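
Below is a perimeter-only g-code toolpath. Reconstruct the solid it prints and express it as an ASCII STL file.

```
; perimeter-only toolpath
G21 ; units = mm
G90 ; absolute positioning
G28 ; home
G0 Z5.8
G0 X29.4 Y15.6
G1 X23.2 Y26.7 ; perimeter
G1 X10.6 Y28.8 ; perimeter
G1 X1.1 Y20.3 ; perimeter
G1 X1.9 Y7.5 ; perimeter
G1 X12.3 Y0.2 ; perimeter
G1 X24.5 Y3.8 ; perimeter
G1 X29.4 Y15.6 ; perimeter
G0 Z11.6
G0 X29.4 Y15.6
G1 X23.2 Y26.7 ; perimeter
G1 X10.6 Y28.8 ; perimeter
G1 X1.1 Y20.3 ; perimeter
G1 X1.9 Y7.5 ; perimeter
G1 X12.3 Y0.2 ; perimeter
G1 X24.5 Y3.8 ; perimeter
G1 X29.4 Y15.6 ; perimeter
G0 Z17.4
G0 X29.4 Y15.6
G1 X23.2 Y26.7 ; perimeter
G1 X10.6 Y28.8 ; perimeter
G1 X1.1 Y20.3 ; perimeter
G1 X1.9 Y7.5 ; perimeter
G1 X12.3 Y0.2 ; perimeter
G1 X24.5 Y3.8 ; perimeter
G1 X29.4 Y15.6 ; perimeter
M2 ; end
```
solid part
  facet normal 0.0000 0.0000 -1.0000
    outer loop
      vertex 10.6 28.8 0.0
      vertex 23.2 26.7 0.0
      vertex 29.4 15.6 0.0
    endloop
  endfacet
  facet normal 0.0000 0.0000 -1.0000
    outer loop
      vertex 1.1 20.3 0.0
      vertex 10.6 28.8 0.0
      vertex 29.4 15.6 0.0
    endloop
  endfacet
  facet normal 0.0000 0.0000 -1.0000
    outer loop
      vertex 1.9 7.5 0.0
      vertex 1.1 20.3 0.0
      vertex 29.4 15.6 0.0
    endloop
  endfacet
  facet normal 0.0000 0.0000 -1.0000
    outer loop
      vertex 12.3 0.2 0.0
      vertex 1.9 7.5 0.0
      vertex 29.4 15.6 0.0
    endloop
  endfacet
  facet normal 0.0000 0.0000 -1.0000
    outer loop
      vertex 24.5 3.8 0.0
      vertex 12.3 0.2 0.0
      vertex 29.4 15.6 0.0
    endloop
  endfacet
  facet normal 0.0000 0.0000 1.0000
    outer loop
      vertex 29.4 15.6 17.4
      vertex 23.2 26.7 17.4
      vertex 10.6 28.8 17.4
    endloop
  endfacet
  facet normal 0.0000 0.0000 1.0000
    outer loop
      vertex 29.4 15.6 17.4
      vertex 10.6 28.8 17.4
      vertex 1.1 20.3 17.4
    endloop
  endfacet
  facet normal 0.0000 0.0000 1.0000
    outer loop
      vertex 29.4 15.6 17.4
      vertex 1.1 20.3 17.4
      vertex 1.9 7.5 17.4
    endloop
  endfacet
  facet normal 0.0000 0.0000 1.0000
    outer loop
      vertex 29.4 15.6 17.4
      vertex 1.9 7.5 17.4
      vertex 12.3 0.2 17.4
    endloop
  endfacet
  facet normal 0.0000 0.0000 1.0000
    outer loop
      vertex 29.4 15.6 17.4
      vertex 12.3 0.2 17.4
      vertex 24.5 3.8 17.4
    endloop
  endfacet
  facet normal 0.8730 0.4876 0.0000
    outer loop
      vertex 29.4 15.6 0.0
      vertex 23.2 26.7 0.0
      vertex 23.2 26.7 17.4
    endloop
  endfacet
  facet normal 0.8730 0.4876 0.0000
    outer loop
      vertex 29.4 15.6 0.0
      vertex 23.2 26.7 17.4
      vertex 29.4 15.6 17.4
    endloop
  endfacet
  facet normal 0.1644 0.9864 0.0000
    outer loop
      vertex 23.2 26.7 0.0
      vertex 10.6 28.8 0.0
      vertex 10.6 28.8 17.4
    endloop
  endfacet
  facet normal 0.1644 0.9864 0.0000
    outer loop
      vertex 23.2 26.7 0.0
      vertex 10.6 28.8 17.4
      vertex 23.2 26.7 17.4
    endloop
  endfacet
  facet normal -0.6668 0.7452 0.0000
    outer loop
      vertex 10.6 28.8 0.0
      vertex 1.1 20.3 0.0
      vertex 1.1 20.3 17.4
    endloop
  endfacet
  facet normal -0.6668 0.7452 0.0000
    outer loop
      vertex 10.6 28.8 0.0
      vertex 1.1 20.3 17.4
      vertex 10.6 28.8 17.4
    endloop
  endfacet
  facet normal -0.9981 -0.0624 0.0000
    outer loop
      vertex 1.1 20.3 0.0
      vertex 1.9 7.5 0.0
      vertex 1.9 7.5 17.4
    endloop
  endfacet
  facet normal -0.9981 -0.0624 0.0000
    outer loop
      vertex 1.1 20.3 0.0
      vertex 1.9 7.5 17.4
      vertex 1.1 20.3 17.4
    endloop
  endfacet
  facet normal -0.5745 -0.8185 0.0000
    outer loop
      vertex 1.9 7.5 0.0
      vertex 12.3 0.2 0.0
      vertex 12.3 0.2 17.4
    endloop
  endfacet
  facet normal -0.5745 -0.8185 0.0000
    outer loop
      vertex 1.9 7.5 0.0
      vertex 12.3 0.2 17.4
      vertex 1.9 7.5 17.4
    endloop
  endfacet
  facet normal 0.2830 -0.9591 0.0000
    outer loop
      vertex 12.3 0.2 0.0
      vertex 24.5 3.8 0.0
      vertex 24.5 3.8 17.4
    endloop
  endfacet
  facet normal 0.2830 -0.9591 0.0000
    outer loop
      vertex 12.3 0.2 0.0
      vertex 24.5 3.8 17.4
      vertex 12.3 0.2 17.4
    endloop
  endfacet
  facet normal 0.9235 -0.3835 0.0000
    outer loop
      vertex 24.5 3.8 0.0
      vertex 29.4 15.6 0.0
      vertex 29.4 15.6 17.4
    endloop
  endfacet
  facet normal 0.9235 -0.3835 0.0000
    outer loop
      vertex 24.5 3.8 0.0
      vertex 29.4 15.6 17.4
      vertex 24.5 3.8 17.4
    endloop
  endfacet
endsolid part

The G0 Z moves step by Δz≈5.8 mm. Every layer's G1 loop is the same polygon, so the solid is a straight extrusion of it from z=0 to z≈17.4. Closing with flat bottom and top caps and triangulating gives 24 facets — a regular 7-sided prism (a cylinder approximated with 7 flat sides), circumscribed radius ≈ 14.7 mm, height ≈ 17.4 mm.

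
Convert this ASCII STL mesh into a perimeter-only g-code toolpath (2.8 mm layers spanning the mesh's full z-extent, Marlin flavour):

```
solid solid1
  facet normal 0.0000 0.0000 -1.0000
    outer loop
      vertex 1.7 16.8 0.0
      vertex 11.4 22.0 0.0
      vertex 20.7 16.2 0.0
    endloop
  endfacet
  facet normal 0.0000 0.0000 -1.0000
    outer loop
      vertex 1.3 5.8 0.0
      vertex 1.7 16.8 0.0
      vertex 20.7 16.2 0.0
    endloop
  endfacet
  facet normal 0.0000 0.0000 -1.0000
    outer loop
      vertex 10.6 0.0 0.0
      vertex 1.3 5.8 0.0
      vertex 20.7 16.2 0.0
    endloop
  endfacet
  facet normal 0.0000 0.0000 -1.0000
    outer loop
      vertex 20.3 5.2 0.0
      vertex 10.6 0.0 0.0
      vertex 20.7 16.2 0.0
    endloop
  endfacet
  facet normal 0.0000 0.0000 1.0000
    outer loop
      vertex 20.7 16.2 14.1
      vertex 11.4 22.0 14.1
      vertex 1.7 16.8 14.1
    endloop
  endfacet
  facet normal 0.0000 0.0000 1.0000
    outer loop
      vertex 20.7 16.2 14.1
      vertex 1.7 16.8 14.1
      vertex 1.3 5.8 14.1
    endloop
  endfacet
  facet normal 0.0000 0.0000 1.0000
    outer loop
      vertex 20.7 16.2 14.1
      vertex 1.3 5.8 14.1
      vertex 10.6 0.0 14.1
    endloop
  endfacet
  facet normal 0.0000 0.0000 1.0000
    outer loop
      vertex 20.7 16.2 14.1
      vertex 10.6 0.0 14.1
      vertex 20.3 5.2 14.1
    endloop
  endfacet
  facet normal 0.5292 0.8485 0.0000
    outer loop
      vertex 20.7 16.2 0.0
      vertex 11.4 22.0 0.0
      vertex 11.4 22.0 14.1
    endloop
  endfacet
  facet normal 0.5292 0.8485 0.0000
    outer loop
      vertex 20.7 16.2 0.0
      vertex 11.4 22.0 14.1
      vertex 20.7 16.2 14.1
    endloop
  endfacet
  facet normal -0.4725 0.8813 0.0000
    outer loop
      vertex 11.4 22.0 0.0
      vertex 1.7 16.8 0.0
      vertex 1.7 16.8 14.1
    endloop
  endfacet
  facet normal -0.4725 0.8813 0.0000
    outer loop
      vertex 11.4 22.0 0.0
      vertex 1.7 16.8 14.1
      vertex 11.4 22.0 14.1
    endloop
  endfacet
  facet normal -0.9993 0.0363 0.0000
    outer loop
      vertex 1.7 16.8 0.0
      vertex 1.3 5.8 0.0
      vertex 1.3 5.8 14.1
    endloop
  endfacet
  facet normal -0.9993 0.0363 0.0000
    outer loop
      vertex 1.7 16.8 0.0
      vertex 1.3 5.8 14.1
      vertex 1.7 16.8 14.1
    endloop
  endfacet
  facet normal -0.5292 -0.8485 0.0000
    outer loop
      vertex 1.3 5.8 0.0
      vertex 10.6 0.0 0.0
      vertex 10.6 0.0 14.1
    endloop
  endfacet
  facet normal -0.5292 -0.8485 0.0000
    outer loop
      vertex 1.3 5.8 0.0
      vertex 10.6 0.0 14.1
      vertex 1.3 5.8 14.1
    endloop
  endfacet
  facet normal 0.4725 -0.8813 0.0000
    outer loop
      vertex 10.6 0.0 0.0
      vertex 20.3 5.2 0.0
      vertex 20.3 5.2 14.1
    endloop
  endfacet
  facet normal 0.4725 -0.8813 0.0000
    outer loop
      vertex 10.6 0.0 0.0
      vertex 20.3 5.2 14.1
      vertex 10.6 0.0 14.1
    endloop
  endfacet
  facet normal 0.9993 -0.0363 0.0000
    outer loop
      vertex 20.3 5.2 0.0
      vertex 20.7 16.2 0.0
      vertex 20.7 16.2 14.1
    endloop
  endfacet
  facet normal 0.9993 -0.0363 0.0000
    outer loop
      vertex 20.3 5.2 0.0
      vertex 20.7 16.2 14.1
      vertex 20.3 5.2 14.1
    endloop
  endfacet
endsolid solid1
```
; perimeter-only toolpath
G21 ; units = mm
G90 ; absolute positioning
G28 ; home
; layer 1
G0 Z2.8
G0 X20.7 Y16.2
G1 X11.4 Y22.0
G1 X1.7 Y16.8
G1 X1.3 Y5.8
G1 X10.6 Y0.0
G1 X20.3 Y5.2
G1 X20.7 Y16.2
; layer 2
G0 Z5.6
G0 X20.7 Y16.2
G1 X11.4 Y22.0
G1 X1.7 Y16.8
G1 X1.3 Y5.8
G1 X10.6 Y0.0
G1 X20.3 Y5.2
G1 X20.7 Y16.2
; layer 3
G0 Z8.5
G0 X20.7 Y16.2
G1 X11.4 Y22.0
G1 X1.7 Y16.8
G1 X1.3 Y5.8
G1 X10.6 Y0.0
G1 X20.3 Y5.2
G1 X20.7 Y16.2
; layer 4
G0 Z11.3
G0 X20.7 Y16.2
G1 X11.4 Y22.0
G1 X1.7 Y16.8
G1 X1.3 Y5.8
G1 X10.6 Y0.0
G1 X20.3 Y5.2
G1 X20.7 Y16.2
; layer 5
G0 Z14.1
G0 X20.7 Y16.2
G1 X11.4 Y22.0
G1 X1.7 Y16.8
G1 X1.3 Y5.8
G1 X10.6 Y0.0
G1 X20.3 Y5.2
G1 X20.7 Y16.2
M2 ; end

The solid is a regular 6-sided prism (a cylinder approximated with 6 flat sides), circumscribed radius ≈ 11 mm, height ≈ 14.1 mm. Slicing at Δz = 2.8 mm — 5 equal slices spanning the solid's height, so layer i sits at z = i·h/5 — gives 5 non-empty perimeters. Each is a 6-segment closed polygon; G0 lifts to the layer z and rapids to the start vertex, then G1 traces the edges.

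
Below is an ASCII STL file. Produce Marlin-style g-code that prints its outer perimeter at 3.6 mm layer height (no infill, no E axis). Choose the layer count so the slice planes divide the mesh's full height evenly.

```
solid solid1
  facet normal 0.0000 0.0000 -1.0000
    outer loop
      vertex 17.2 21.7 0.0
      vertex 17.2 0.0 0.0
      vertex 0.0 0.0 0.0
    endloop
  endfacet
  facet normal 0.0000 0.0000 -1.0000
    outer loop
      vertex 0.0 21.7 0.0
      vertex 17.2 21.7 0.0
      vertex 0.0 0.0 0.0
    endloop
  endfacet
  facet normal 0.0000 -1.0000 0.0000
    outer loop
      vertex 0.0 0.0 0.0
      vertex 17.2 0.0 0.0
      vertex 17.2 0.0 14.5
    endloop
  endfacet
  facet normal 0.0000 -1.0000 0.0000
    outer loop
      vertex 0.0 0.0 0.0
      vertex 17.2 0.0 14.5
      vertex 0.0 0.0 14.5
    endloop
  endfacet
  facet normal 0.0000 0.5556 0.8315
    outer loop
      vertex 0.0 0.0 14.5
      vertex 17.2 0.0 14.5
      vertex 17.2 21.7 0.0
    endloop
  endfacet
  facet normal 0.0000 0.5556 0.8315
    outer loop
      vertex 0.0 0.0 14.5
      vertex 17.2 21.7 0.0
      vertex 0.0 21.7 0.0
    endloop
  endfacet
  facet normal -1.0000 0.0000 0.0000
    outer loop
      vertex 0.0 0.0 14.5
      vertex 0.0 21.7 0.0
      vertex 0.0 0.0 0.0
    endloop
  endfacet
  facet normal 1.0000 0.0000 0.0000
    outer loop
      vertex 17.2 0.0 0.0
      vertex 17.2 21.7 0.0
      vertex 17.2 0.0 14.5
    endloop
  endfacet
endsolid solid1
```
; perimeter-only toolpath
G21 ; units = mm
G90 ; absolute positioning
G28 ; home
; layer 1
G0 Z3.6
G0 X0.0 Y0.0
G1 X17.2 Y0.0
G1 X17.2 Y16.3
G1 X0.0 Y16.3
G1 X0.0 Y0.0
; layer 2
G0 Z7.2
G0 X0.0 Y0.0
G1 X17.2 Y0.0
G1 X17.2 Y10.8
G1 X0.0 Y10.8
G1 X0.0 Y0.0
; layer 3
G0 Z10.9
G0 X0.0 Y0.0
G1 X17.2 Y0.0
G1 X17.2 Y5.4
G1 X0.0 Y5.4
G1 X0.0 Y0.0
M2 ; end

The solid is a wedge (ramp): 17.2 × 21.7 mm base, rising to 14.5 mm along the y=0 edge and sloping linearly to z=0 at y=21.7. Slicing at Δz = 3.6 mm — 4 equal slices spanning the solid's height, so layer i sits at z = i·h/4 — gives 3 non-empty perimeters. Each is a 4-segment closed polygon; G0 lifts to the layer z and rapids to the start vertex, then G1 traces the edges. The cross-section shrinks linearly with z (the slice at the apex is degenerate and omitted).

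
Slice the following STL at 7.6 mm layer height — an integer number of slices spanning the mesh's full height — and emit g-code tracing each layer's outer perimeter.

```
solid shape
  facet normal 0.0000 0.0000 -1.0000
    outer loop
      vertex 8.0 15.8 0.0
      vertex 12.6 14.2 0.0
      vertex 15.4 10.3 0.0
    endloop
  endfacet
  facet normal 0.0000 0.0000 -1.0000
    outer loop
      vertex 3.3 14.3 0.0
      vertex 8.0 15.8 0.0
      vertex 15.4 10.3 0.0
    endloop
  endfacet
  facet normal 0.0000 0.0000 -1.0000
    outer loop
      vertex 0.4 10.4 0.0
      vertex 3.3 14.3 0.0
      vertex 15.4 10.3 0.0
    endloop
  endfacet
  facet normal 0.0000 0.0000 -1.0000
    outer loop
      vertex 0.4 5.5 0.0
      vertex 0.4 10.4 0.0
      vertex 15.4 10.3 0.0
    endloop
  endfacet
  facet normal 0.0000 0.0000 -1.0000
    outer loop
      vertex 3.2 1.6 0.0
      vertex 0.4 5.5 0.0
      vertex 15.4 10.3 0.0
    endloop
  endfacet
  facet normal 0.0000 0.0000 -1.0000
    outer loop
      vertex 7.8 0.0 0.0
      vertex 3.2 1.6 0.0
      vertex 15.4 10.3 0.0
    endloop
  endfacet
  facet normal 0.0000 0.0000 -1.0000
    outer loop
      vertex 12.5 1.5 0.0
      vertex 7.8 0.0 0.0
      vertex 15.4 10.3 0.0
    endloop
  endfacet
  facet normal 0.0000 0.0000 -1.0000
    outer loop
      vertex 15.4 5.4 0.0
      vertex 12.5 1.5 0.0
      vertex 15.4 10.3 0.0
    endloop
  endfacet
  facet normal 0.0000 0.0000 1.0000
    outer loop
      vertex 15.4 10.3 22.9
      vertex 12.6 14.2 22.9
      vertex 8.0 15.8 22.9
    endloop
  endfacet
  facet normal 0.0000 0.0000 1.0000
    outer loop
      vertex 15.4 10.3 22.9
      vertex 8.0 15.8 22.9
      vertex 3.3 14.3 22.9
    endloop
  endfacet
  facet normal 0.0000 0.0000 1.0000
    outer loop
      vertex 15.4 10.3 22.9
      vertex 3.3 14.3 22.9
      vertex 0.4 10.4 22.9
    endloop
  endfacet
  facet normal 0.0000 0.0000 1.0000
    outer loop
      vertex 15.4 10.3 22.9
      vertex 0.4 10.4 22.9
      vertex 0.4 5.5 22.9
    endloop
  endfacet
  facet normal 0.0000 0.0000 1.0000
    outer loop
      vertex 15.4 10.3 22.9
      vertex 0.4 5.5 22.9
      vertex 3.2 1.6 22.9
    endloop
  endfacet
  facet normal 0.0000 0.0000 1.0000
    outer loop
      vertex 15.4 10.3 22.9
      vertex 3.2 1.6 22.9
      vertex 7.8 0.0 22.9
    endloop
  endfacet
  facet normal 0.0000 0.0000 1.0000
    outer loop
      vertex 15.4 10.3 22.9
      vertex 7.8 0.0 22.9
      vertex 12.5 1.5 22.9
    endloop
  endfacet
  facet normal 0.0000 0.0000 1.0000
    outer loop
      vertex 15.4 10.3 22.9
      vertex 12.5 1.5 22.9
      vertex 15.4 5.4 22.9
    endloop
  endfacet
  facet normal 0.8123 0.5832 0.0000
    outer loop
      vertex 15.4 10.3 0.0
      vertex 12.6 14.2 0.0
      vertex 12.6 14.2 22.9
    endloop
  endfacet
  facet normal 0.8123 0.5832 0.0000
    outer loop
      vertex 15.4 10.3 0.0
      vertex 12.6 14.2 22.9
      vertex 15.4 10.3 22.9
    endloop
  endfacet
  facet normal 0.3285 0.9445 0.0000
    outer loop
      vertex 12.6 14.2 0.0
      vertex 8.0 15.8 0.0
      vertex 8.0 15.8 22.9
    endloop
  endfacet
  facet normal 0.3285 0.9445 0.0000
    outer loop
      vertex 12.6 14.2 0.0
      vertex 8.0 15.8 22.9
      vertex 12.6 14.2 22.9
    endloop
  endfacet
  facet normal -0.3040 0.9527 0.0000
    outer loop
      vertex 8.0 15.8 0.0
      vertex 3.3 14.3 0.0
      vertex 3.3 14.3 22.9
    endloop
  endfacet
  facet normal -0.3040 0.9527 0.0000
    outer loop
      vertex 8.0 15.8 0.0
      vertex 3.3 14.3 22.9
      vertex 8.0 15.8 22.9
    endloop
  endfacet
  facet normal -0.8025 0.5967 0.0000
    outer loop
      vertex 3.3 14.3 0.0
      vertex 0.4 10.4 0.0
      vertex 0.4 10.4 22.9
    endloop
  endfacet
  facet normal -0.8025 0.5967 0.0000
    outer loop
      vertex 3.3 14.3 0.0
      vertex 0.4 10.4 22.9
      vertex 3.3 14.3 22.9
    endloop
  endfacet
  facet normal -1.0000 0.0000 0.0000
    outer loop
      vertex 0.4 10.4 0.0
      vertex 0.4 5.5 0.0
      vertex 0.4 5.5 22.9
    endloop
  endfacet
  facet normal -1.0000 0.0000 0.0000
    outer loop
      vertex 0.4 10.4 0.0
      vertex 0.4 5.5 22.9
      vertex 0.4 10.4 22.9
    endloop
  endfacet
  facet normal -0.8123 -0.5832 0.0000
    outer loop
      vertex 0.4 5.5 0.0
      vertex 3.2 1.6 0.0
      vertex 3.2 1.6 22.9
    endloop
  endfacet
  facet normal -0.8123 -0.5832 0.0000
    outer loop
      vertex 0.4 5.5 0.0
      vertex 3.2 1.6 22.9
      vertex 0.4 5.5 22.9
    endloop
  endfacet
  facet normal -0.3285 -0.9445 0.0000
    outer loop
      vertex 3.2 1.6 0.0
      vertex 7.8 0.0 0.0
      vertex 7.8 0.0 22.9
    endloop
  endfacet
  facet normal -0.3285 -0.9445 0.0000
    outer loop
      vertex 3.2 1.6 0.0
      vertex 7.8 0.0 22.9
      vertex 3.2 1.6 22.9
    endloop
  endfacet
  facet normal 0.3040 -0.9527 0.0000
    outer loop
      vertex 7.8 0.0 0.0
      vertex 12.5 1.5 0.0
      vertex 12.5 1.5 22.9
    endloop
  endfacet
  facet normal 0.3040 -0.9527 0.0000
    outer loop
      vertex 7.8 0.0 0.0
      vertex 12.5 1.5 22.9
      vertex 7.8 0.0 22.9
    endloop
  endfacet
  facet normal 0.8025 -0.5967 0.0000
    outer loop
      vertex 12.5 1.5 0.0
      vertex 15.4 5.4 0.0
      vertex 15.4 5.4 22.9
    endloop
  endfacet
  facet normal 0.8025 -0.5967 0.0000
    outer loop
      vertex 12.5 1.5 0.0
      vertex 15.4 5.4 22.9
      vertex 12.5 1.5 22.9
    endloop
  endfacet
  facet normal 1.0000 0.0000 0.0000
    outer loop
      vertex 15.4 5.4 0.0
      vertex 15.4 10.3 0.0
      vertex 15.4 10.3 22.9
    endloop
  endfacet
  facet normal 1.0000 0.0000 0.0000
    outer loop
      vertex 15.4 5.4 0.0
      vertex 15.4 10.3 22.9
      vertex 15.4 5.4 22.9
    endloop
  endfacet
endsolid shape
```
; perimeter-only toolpath
G21 ; units = mm
G90 ; absolute positioning
G28 ; home
; layer 1
G0 Z7.6
G0 X15.4 Y10.3
G1 X12.6 Y14.2
G1 X8.0 Y15.8
G1 X3.3 Y14.3
G1 X0.4 Y10.4
G1 X0.4 Y5.5
G1 X3.2 Y1.6
G1 X7.8 Y0.0
G1 X12.5 Y1.5
G1 X15.4 Y5.4
G1 X15.4 Y10.3
; layer 2
G0 Z15.3
G0 X15.4 Y10.3
G1 X12.6 Y14.2
G1 X8.0 Y15.8
G1 X3.3 Y14.3
G1 X0.4 Y10.4
G1 X0.4 Y5.5
G1 X3.2 Y1.6
G1 X7.8 Y0.0
G1 X12.5 Y1.5
G1 X15.4 Y5.4
G1 X15.4 Y10.3
; layer 3
G0 Z22.9
G0 X15.4 Y10.3
G1 X12.6 Y14.2
G1 X8.0 Y15.8
G1 X3.3 Y14.3
G1 X0.4 Y10.4
G1 X0.4 Y5.5
G1 X3.2 Y1.6
G1 X7.8 Y0.0
G1 X12.5 Y1.5
G1 X15.4 Y5.4
G1 X15.4 Y10.3
M2 ; end

The solid is a regular 10-sided prism (a cylinder approximated with 10 flat sides), circumscribed radius ≈ 7.9 mm, height ≈ 22.9 mm. Slicing at Δz = 7.6 mm — 3 equal slices spanning the solid's height, so layer i sits at z = i·h/3 — gives 3 non-empty perimeters. Each is a 10-segment closed polygon; G0 lifts to the layer z and rapids to the start vertex, then G1 traces the edges.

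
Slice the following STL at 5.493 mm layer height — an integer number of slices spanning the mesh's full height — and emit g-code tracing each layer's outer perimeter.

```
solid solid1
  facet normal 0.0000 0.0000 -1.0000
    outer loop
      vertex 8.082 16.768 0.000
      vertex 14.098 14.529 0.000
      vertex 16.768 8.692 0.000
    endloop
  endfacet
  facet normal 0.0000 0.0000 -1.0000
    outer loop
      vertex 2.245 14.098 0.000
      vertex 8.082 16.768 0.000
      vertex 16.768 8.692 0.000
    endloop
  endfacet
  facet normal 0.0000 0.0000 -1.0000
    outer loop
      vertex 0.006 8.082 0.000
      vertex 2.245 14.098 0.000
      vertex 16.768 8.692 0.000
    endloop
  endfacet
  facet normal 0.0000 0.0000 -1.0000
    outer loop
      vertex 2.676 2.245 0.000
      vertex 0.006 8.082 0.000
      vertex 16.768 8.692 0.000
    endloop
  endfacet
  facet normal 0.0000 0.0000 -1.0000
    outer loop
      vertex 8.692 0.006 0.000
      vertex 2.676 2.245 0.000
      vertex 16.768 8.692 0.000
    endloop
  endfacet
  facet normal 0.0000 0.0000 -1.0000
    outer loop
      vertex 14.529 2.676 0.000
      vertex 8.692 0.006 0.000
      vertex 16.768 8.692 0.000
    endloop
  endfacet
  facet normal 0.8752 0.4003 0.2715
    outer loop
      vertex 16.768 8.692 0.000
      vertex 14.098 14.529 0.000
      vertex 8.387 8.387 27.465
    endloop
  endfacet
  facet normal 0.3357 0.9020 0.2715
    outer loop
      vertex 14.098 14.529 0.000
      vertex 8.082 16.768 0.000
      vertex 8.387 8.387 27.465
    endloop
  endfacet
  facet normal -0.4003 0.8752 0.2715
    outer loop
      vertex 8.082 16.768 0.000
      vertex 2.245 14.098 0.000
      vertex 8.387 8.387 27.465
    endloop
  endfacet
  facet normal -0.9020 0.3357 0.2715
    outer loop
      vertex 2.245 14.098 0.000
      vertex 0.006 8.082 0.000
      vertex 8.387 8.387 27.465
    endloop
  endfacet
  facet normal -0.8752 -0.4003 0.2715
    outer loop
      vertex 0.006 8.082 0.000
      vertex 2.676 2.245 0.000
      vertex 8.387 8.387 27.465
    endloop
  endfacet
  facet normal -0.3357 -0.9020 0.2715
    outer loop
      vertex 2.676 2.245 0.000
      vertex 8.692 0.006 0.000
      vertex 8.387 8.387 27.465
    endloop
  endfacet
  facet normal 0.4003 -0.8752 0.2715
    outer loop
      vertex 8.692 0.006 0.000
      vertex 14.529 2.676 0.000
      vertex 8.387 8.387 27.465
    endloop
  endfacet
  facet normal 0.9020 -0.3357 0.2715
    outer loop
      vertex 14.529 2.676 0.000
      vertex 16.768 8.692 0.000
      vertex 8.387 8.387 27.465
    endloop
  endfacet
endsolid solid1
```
; perimeter-only toolpath
G21 ; units = mm
G90 ; absolute positioning
G28 ; home
; layer 1
G0 Z5.493
G0 X15.092 Y8.631
G1 X12.956 Y13.301
G1 X8.143 Y15.092
G1 X3.473 Y12.956
G1 X1.682 Y8.143
G1 X3.818 Y3.473
G1 X8.631 Y1.682
G1 X13.301 Y3.818
G1 X15.092 Y8.631
; layer 2
G0 Z10.986
G0 X13.416 Y8.570
G1 X11.814 Y12.072
G1 X8.204 Y13.416
G1 X4.702 Y11.814
G1 X3.358 Y8.204
G1 X4.960 Y4.702
G1 X8.570 Y3.358
G1 X12.072 Y4.960
G1 X13.416 Y8.570
; layer 3
G0 Z16.479
G0 X11.739 Y8.509
G1 X10.671 Y10.844
G1 X8.265 Y11.739
G1 X5.930 Y10.671
G1 X5.035 Y8.265
G1 X6.103 Y5.930
G1 X8.509 Y5.035
G1 X10.844 Y6.103
G1 X11.739 Y8.509
; layer 4
G0 Z21.972
G0 X10.063 Y8.448
G1 X9.529 Y9.615
G1 X8.326 Y10.063
G1 X7.159 Y9.529
G1 X6.711 Y8.326
G1 X7.245 Y7.159
G1 X8.448 Y6.711
G1 X9.615 Y7.245
G1 X10.063 Y8.448
M2 ; end

The solid is a regular 8-sided pyramid, base circumscribed radius ≈ 8.39 mm, apex at z ≈ 27.5 mm. Slicing at Δz = 5.493 mm — 5 equal slices spanning the solid's height, so layer i sits at z = i·h/5 — gives 4 non-empty perimeters. Each is a 8-segment closed polygon; G0 lifts to the layer z and rapids to the start vertex, then G1 traces the edges. The cross-section shrinks linearly with z (the slice at the apex is degenerate and omitted).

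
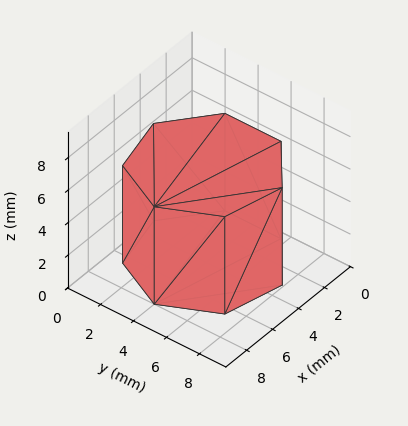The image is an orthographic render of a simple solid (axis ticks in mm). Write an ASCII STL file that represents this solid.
Reading the render: the shape is a regular 7-sided prism (a cylinder approximated with 7 flat sides), circumscribed radius ≈ 4 mm, height ≈ 6 mm (dimensions read to the nearest mm from the axis ticks). For the STL, each face is triangulated and given an outward normal.

solid part
  facet normal 0.0000 0.0000 -1.0000
    outer loop
      vertex 3.1 7.9 0.0
      vertex 6.5 7.1 0.0
      vertex 8.0 4.0 0.0
    endloop
  endfacet
  facet normal 0.0000 0.0000 -1.0000
    outer loop
      vertex 0.4 5.7 0.0
      vertex 3.1 7.9 0.0
      vertex 8.0 4.0 0.0
    endloop
  endfacet
  facet normal 0.0000 0.0000 -1.0000
    outer loop
      vertex 0.4 2.3 0.0
      vertex 0.4 5.7 0.0
      vertex 8.0 4.0 0.0
    endloop
  endfacet
  facet normal 0.0000 0.0000 -1.0000
    outer loop
      vertex 3.1 0.1 0.0
      vertex 0.4 2.3 0.0
      vertex 8.0 4.0 0.0
    endloop
  endfacet
  facet normal 0.0000 0.0000 -1.0000
    outer loop
      vertex 6.5 0.9 0.0
      vertex 3.1 0.1 0.0
      vertex 8.0 4.0 0.0
    endloop
  endfacet
  facet normal 0.0000 0.0000 1.0000
    outer loop
      vertex 8.0 4.0 6.0
      vertex 6.5 7.1 6.0
      vertex 3.1 7.9 6.0
    endloop
  endfacet
  facet normal 0.0000 0.0000 1.0000
    outer loop
      vertex 8.0 4.0 6.0
      vertex 3.1 7.9 6.0
      vertex 0.4 5.7 6.0
    endloop
  endfacet
  facet normal 0.0000 0.0000 1.0000
    outer loop
      vertex 8.0 4.0 6.0
      vertex 0.4 5.7 6.0
      vertex 0.4 2.3 6.0
    endloop
  endfacet
  facet normal 0.0000 0.0000 1.0000
    outer loop
      vertex 8.0 4.0 6.0
      vertex 0.4 2.3 6.0
      vertex 3.1 0.1 6.0
    endloop
  endfacet
  facet normal 0.0000 0.0000 1.0000
    outer loop
      vertex 8.0 4.0 6.0
      vertex 3.1 0.1 6.0
      vertex 6.5 0.9 6.0
    endloop
  endfacet
  facet normal 0.9002 0.4356 0.0000
    outer loop
      vertex 8.0 4.0 0.0
      vertex 6.5 7.1 0.0
      vertex 6.5 7.1 6.0
    endloop
  endfacet
  facet normal 0.9002 0.4356 0.0000
    outer loop
      vertex 8.0 4.0 0.0
      vertex 6.5 7.1 6.0
      vertex 8.0 4.0 6.0
    endloop
  endfacet
  facet normal 0.2290 0.9734 0.0000
    outer loop
      vertex 6.5 7.1 0.0
      vertex 3.1 7.9 0.0
      vertex 3.1 7.9 6.0
    endloop
  endfacet
  facet normal 0.2290 0.9734 0.0000
    outer loop
      vertex 6.5 7.1 0.0
      vertex 3.1 7.9 6.0
      vertex 6.5 7.1 6.0
    endloop
  endfacet
  facet normal -0.6317 0.7752 0.0000
    outer loop
      vertex 3.1 7.9 0.0
      vertex 0.4 5.7 0.0
      vertex 0.4 5.7 6.0
    endloop
  endfacet
  facet normal -0.6317 0.7752 0.0000
    outer loop
      vertex 3.1 7.9 0.0
      vertex 0.4 5.7 6.0
      vertex 3.1 7.9 6.0
    endloop
  endfacet
  facet normal -1.0000 0.0000 0.0000
    outer loop
      vertex 0.4 5.7 0.0
      vertex 0.4 2.3 0.0
      vertex 0.4 2.3 6.0
    endloop
  endfacet
  facet normal -1.0000 0.0000 0.0000
    outer loop
      vertex 0.4 5.7 0.0
      vertex 0.4 2.3 6.0
      vertex 0.4 5.7 6.0
    endloop
  endfacet
  facet normal -0.6317 -0.7752 0.0000
    outer loop
      vertex 0.4 2.3 0.0
      vertex 3.1 0.1 0.0
      vertex 3.1 0.1 6.0
    endloop
  endfacet
  facet normal -0.6317 -0.7752 0.0000
    outer loop
      vertex 0.4 2.3 0.0
      vertex 3.1 0.1 6.0
      vertex 0.4 2.3 6.0
    endloop
  endfacet
  facet normal 0.2290 -0.9734 0.0000
    outer loop
      vertex 3.1 0.1 0.0
      vertex 6.5 0.9 0.0
      vertex 6.5 0.9 6.0
    endloop
  endfacet
  facet normal 0.2290 -0.9734 0.0000
    outer loop
      vertex 3.1 0.1 0.0
      vertex 6.5 0.9 6.0
      vertex 3.1 0.1 6.0
    endloop
  endfacet
  facet normal 0.9002 -0.4356 0.0000
    outer loop
      vertex 6.5 0.9 0.0
      vertex 8.0 4.0 0.0
      vertex 8.0 4.0 6.0
    endloop
  endfacet
  facet normal 0.9002 -0.4356 0.0000
    outer loop
      vertex 6.5 0.9 0.0
      vertex 8.0 4.0 6.0
      vertex 6.5 0.9 6.0
    endloop
  endfacet
endsolid part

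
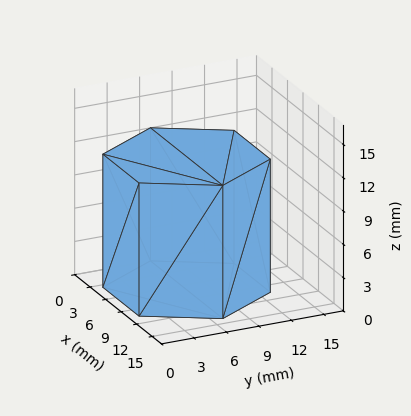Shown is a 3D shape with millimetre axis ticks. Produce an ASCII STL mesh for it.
Reading the render: the shape is a regular 6-sided prism (a cylinder approximated with 6 flat sides), circumscribed radius ≈ 7 mm, height ≈ 12 mm (dimensions read to the nearest mm from the axis ticks). For the STL, each face is triangulated and given an outward normal.

solid part
  facet normal 0.0000 0.0000 -1.0000
    outer loop
      vertex 3.50 13.06 0.00
      vertex 10.50 13.06 0.00
      vertex 14.00 7.00 0.00
    endloop
  endfacet
  facet normal 0.0000 0.0000 -1.0000
    outer loop
      vertex 0.00 7.00 0.00
      vertex 3.50 13.06 0.00
      vertex 14.00 7.00 0.00
    endloop
  endfacet
  facet normal 0.0000 0.0000 -1.0000
    outer loop
      vertex 3.50 0.94 0.00
      vertex 0.00 7.00 0.00
      vertex 14.00 7.00 0.00
    endloop
  endfacet
  facet normal 0.0000 0.0000 -1.0000
    outer loop
      vertex 10.50 0.94 0.00
      vertex 3.50 0.94 0.00
      vertex 14.00 7.00 0.00
    endloop
  endfacet
  facet normal 0.0000 0.0000 1.0000
    outer loop
      vertex 14.00 7.00 12.00
      vertex 10.50 13.06 12.00
      vertex 3.50 13.06 12.00
    endloop
  endfacet
  facet normal 0.0000 0.0000 1.0000
    outer loop
      vertex 14.00 7.00 12.00
      vertex 3.50 13.06 12.00
      vertex 0.00 7.00 12.00
    endloop
  endfacet
  facet normal 0.0000 0.0000 1.0000
    outer loop
      vertex 14.00 7.00 12.00
      vertex 0.00 7.00 12.00
      vertex 3.50 0.94 12.00
    endloop
  endfacet
  facet normal 0.0000 0.0000 1.0000
    outer loop
      vertex 14.00 7.00 12.00
      vertex 3.50 0.94 12.00
      vertex 10.50 0.94 12.00
    endloop
  endfacet
  facet normal 0.8659 0.5001 0.0000
    outer loop
      vertex 14.00 7.00 0.00
      vertex 10.50 13.06 0.00
      vertex 10.50 13.06 12.00
    endloop
  endfacet
  facet normal 0.8659 0.5001 0.0000
    outer loop
      vertex 14.00 7.00 0.00
      vertex 10.50 13.06 12.00
      vertex 14.00 7.00 12.00
    endloop
  endfacet
  facet normal 0.0000 1.0000 0.0000
    outer loop
      vertex 10.50 13.06 0.00
      vertex 3.50 13.06 0.00
      vertex 3.50 13.06 12.00
    endloop
  endfacet
  facet normal 0.0000 1.0000 0.0000
    outer loop
      vertex 10.50 13.06 0.00
      vertex 3.50 13.06 12.00
      vertex 10.50 13.06 12.00
    endloop
  endfacet
  facet normal -0.8659 0.5001 0.0000
    outer loop
      vertex 3.50 13.06 0.00
      vertex 0.00 7.00 0.00
      vertex 0.00 7.00 12.00
    endloop
  endfacet
  facet normal -0.8659 0.5001 0.0000
    outer loop
      vertex 3.50 13.06 0.00
      vertex 0.00 7.00 12.00
      vertex 3.50 13.06 12.00
    endloop
  endfacet
  facet normal -0.8659 -0.5001 0.0000
    outer loop
      vertex 0.00 7.00 0.00
      vertex 3.50 0.94 0.00
      vertex 3.50 0.94 12.00
    endloop
  endfacet
  facet normal -0.8659 -0.5001 0.0000
    outer loop
      vertex 0.00 7.00 0.00
      vertex 3.50 0.94 12.00
      vertex 0.00 7.00 12.00
    endloop
  endfacet
  facet normal 0.0000 -1.0000 0.0000
    outer loop
      vertex 3.50 0.94 0.00
      vertex 10.50 0.94 0.00
      vertex 10.50 0.94 12.00
    endloop
  endfacet
  facet normal 0.0000 -1.0000 0.0000
    outer loop
      vertex 3.50 0.94 0.00
      vertex 10.50 0.94 12.00
      vertex 3.50 0.94 12.00
    endloop
  endfacet
  facet normal 0.8659 -0.5001 0.0000
    outer loop
      vertex 10.50 0.94 0.00
      vertex 14.00 7.00 0.00
      vertex 14.00 7.00 12.00
    endloop
  endfacet
  facet normal 0.8659 -0.5001 0.0000
    outer loop
      vertex 10.50 0.94 0.00
      vertex 14.00 7.00 12.00
      vertex 10.50 0.94 12.00
    endloop
  endfacet
endsolid part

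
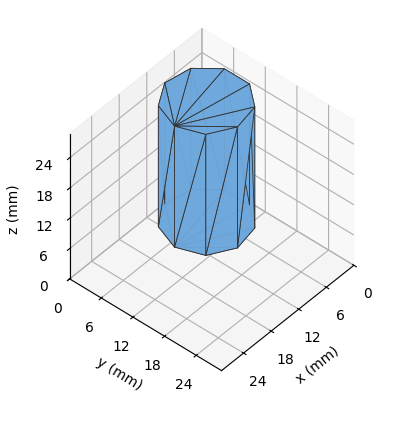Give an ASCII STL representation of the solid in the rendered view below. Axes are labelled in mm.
Reading the render: the shape is a regular 9-sided prism (a cylinder approximated with 9 flat sides), circumscribed radius ≈ 7 mm, height ≈ 24 mm (dimensions read to the nearest mm from the axis ticks). For the STL, each face is triangulated and given an outward normal.

solid part
  facet normal 0.0000 0.0000 -1.0000
    outer loop
      vertex 8.22 13.89 0.00
      vertex 12.36 11.50 0.00
      vertex 14.00 7.00 0.00
    endloop
  endfacet
  facet normal 0.0000 0.0000 -1.0000
    outer loop
      vertex 3.50 13.06 0.00
      vertex 8.22 13.89 0.00
      vertex 14.00 7.00 0.00
    endloop
  endfacet
  facet normal 0.0000 0.0000 -1.0000
    outer loop
      vertex 0.42 9.39 0.00
      vertex 3.50 13.06 0.00
      vertex 14.00 7.00 0.00
    endloop
  endfacet
  facet normal 0.0000 0.0000 -1.0000
    outer loop
      vertex 0.42 4.61 0.00
      vertex 0.42 9.39 0.00
      vertex 14.00 7.00 0.00
    endloop
  endfacet
  facet normal 0.0000 0.0000 -1.0000
    outer loop
      vertex 3.50 0.94 0.00
      vertex 0.42 4.61 0.00
      vertex 14.00 7.00 0.00
    endloop
  endfacet
  facet normal 0.0000 0.0000 -1.0000
    outer loop
      vertex 8.22 0.11 0.00
      vertex 3.50 0.94 0.00
      vertex 14.00 7.00 0.00
    endloop
  endfacet
  facet normal 0.0000 0.0000 -1.0000
    outer loop
      vertex 12.36 2.50 0.00
      vertex 8.22 0.11 0.00
      vertex 14.00 7.00 0.00
    endloop
  endfacet
  facet normal 0.0000 0.0000 1.0000
    outer loop
      vertex 14.00 7.00 24.00
      vertex 12.36 11.50 24.00
      vertex 8.22 13.89 24.00
    endloop
  endfacet
  facet normal 0.0000 0.0000 1.0000
    outer loop
      vertex 14.00 7.00 24.00
      vertex 8.22 13.89 24.00
      vertex 3.50 13.06 24.00
    endloop
  endfacet
  facet normal 0.0000 0.0000 1.0000
    outer loop
      vertex 14.00 7.00 24.00
      vertex 3.50 13.06 24.00
      vertex 0.42 9.39 24.00
    endloop
  endfacet
  facet normal 0.0000 0.0000 1.0000
    outer loop
      vertex 14.00 7.00 24.00
      vertex 0.42 9.39 24.00
      vertex 0.42 4.61 24.00
    endloop
  endfacet
  facet normal 0.0000 0.0000 1.0000
    outer loop
      vertex 14.00 7.00 24.00
      vertex 0.42 4.61 24.00
      vertex 3.50 0.94 24.00
    endloop
  endfacet
  facet normal 0.0000 0.0000 1.0000
    outer loop
      vertex 14.00 7.00 24.00
      vertex 3.50 0.94 24.00
      vertex 8.22 0.11 24.00
    endloop
  endfacet
  facet normal 0.0000 0.0000 1.0000
    outer loop
      vertex 14.00 7.00 24.00
      vertex 8.22 0.11 24.00
      vertex 12.36 2.50 24.00
    endloop
  endfacet
  facet normal 0.9395 0.3424 0.0000
    outer loop
      vertex 14.00 7.00 0.00
      vertex 12.36 11.50 0.00
      vertex 12.36 11.50 24.00
    endloop
  endfacet
  facet normal 0.9395 0.3424 0.0000
    outer loop
      vertex 14.00 7.00 0.00
      vertex 12.36 11.50 24.00
      vertex 14.00 7.00 24.00
    endloop
  endfacet
  facet normal 0.5000 0.8660 0.0000
    outer loop
      vertex 12.36 11.50 0.00
      vertex 8.22 13.89 0.00
      vertex 8.22 13.89 24.00
    endloop
  endfacet
  facet normal 0.5000 0.8660 0.0000
    outer loop
      vertex 12.36 11.50 0.00
      vertex 8.22 13.89 24.00
      vertex 12.36 11.50 24.00
    endloop
  endfacet
  facet normal -0.1732 0.9849 0.0000
    outer loop
      vertex 8.22 13.89 0.00
      vertex 3.50 13.06 0.00
      vertex 3.50 13.06 24.00
    endloop
  endfacet
  facet normal -0.1732 0.9849 0.0000
    outer loop
      vertex 8.22 13.89 0.00
      vertex 3.50 13.06 24.00
      vertex 8.22 13.89 24.00
    endloop
  endfacet
  facet normal -0.7660 0.6428 0.0000
    outer loop
      vertex 3.50 13.06 0.00
      vertex 0.42 9.39 0.00
      vertex 0.42 9.39 24.00
    endloop
  endfacet
  facet normal -0.7660 0.6428 0.0000
    outer loop
      vertex 3.50 13.06 0.00
      vertex 0.42 9.39 24.00
      vertex 3.50 13.06 24.00
    endloop
  endfacet
  facet normal -1.0000 0.0000 0.0000
    outer loop
      vertex 0.42 9.39 0.00
      vertex 0.42 4.61 0.00
      vertex 0.42 4.61 24.00
    endloop
  endfacet
  facet normal -1.0000 0.0000 0.0000
    outer loop
      vertex 0.42 9.39 0.00
      vertex 0.42 4.61 24.00
      vertex 0.42 9.39 24.00
    endloop
  endfacet
  facet normal -0.7660 -0.6428 0.0000
    outer loop
      vertex 0.42 4.61 0.00
      vertex 3.50 0.94 0.00
      vertex 3.50 0.94 24.00
    endloop
  endfacet
  facet normal -0.7660 -0.6428 0.0000
    outer loop
      vertex 0.42 4.61 0.00
      vertex 3.50 0.94 24.00
      vertex 0.42 4.61 24.00
    endloop
  endfacet
  facet normal -0.1732 -0.9849 0.0000
    outer loop
      vertex 3.50 0.94 0.00
      vertex 8.22 0.11 0.00
      vertex 8.22 0.11 24.00
    endloop
  endfacet
  facet normal -0.1732 -0.9849 0.0000
    outer loop
      vertex 3.50 0.94 0.00
      vertex 8.22 0.11 24.00
      vertex 3.50 0.94 24.00
    endloop
  endfacet
  facet normal 0.5000 -0.8660 0.0000
    outer loop
      vertex 8.22 0.11 0.00
      vertex 12.36 2.50 0.00
      vertex 12.36 2.50 24.00
    endloop
  endfacet
  facet normal 0.5000 -0.8660 0.0000
    outer loop
      vertex 8.22 0.11 0.00
      vertex 12.36 2.50 24.00
      vertex 8.22 0.11 24.00
    endloop
  endfacet
  facet normal 0.9395 -0.3424 0.0000
    outer loop
      vertex 12.36 2.50 0.00
      vertex 14.00 7.00 0.00
      vertex 14.00 7.00 24.00
    endloop
  endfacet
  facet normal 0.9395 -0.3424 0.0000
    outer loop
      vertex 12.36 2.50 0.00
      vertex 14.00 7.00 24.00
      vertex 12.36 2.50 24.00
    endloop
  endfacet
endsolid part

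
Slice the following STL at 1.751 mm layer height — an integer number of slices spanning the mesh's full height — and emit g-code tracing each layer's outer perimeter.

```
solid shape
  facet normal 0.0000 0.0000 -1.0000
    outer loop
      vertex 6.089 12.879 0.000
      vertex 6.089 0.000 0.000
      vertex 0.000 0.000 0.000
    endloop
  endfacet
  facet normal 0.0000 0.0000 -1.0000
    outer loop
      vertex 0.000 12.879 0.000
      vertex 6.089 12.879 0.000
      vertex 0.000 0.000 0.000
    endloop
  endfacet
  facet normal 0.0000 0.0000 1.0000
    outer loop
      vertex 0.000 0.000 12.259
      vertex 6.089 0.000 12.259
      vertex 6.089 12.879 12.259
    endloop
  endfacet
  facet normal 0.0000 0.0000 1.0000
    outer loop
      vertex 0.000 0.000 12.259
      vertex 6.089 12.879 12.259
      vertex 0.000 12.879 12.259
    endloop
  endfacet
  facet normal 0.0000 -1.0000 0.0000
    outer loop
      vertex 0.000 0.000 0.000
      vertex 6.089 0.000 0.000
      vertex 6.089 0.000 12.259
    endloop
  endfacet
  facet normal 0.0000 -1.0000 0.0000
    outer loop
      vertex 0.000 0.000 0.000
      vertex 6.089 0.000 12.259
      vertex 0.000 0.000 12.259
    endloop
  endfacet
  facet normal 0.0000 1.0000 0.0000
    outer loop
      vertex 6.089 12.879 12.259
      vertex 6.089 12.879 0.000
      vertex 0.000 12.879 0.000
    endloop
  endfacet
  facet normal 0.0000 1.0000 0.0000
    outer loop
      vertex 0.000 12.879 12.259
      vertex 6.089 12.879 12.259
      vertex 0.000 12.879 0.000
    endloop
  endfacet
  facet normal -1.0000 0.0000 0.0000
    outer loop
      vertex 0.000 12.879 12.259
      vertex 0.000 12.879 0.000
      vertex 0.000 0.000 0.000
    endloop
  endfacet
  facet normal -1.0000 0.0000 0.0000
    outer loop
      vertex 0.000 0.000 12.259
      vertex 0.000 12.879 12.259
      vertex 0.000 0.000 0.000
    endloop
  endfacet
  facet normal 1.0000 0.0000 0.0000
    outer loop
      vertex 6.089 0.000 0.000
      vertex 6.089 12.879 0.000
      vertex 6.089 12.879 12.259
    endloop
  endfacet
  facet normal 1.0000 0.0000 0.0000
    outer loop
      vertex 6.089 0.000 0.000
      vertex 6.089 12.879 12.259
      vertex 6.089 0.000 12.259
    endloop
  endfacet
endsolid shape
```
; perimeter-only toolpath
G21 ; units = mm
G90 ; absolute positioning
G28 ; home
; layer 1
G0 Z1.751
G0 X0.000 Y0.000
G1 X6.089 Y0.000
G1 X6.089 Y12.879
G1 X0.000 Y12.879
G1 X0.000 Y0.000
; layer 2
G0 Z3.503
G0 X0.000 Y0.000
G1 X6.089 Y0.000
G1 X6.089 Y12.879
G1 X0.000 Y12.879
G1 X0.000 Y0.000
; layer 3
G0 Z5.254
G0 X0.000 Y0.000
G1 X6.089 Y0.000
G1 X6.089 Y12.879
G1 X0.000 Y12.879
G1 X0.000 Y0.000
; layer 4
G0 Z7.005
G0 X0.000 Y0.000
G1 X6.089 Y0.000
G1 X6.089 Y12.879
G1 X0.000 Y12.879
G1 X0.000 Y0.000
; layer 5
G0 Z8.756
G0 X0.000 Y0.000
G1 X6.089 Y0.000
G1 X6.089 Y12.879
G1 X0.000 Y12.879
G1 X0.000 Y0.000
; layer 6
G0 Z10.508
G0 X0.000 Y0.000
G1 X6.089 Y0.000
G1 X6.089 Y12.879
G1 X0.000 Y12.879
G1 X0.000 Y0.000
; layer 7
G0 Z12.259
G0 X0.000 Y0.000
G1 X6.089 Y0.000
G1 X6.089 Y12.879
G1 X0.000 Y12.879
G1 X0.000 Y0.000
M2 ; end

The solid is a rectangular box, roughly 6.09 × 12.9 mm footprint and 12.3 mm tall. Slicing at Δz = 1.751 mm — 7 equal slices spanning the solid's height, so layer i sits at z = i·h/7 — gives 7 non-empty perimeters. Each is a 4-segment closed polygon; G0 lifts to the layer z and rapids to the start vertex, then G1 traces the edges.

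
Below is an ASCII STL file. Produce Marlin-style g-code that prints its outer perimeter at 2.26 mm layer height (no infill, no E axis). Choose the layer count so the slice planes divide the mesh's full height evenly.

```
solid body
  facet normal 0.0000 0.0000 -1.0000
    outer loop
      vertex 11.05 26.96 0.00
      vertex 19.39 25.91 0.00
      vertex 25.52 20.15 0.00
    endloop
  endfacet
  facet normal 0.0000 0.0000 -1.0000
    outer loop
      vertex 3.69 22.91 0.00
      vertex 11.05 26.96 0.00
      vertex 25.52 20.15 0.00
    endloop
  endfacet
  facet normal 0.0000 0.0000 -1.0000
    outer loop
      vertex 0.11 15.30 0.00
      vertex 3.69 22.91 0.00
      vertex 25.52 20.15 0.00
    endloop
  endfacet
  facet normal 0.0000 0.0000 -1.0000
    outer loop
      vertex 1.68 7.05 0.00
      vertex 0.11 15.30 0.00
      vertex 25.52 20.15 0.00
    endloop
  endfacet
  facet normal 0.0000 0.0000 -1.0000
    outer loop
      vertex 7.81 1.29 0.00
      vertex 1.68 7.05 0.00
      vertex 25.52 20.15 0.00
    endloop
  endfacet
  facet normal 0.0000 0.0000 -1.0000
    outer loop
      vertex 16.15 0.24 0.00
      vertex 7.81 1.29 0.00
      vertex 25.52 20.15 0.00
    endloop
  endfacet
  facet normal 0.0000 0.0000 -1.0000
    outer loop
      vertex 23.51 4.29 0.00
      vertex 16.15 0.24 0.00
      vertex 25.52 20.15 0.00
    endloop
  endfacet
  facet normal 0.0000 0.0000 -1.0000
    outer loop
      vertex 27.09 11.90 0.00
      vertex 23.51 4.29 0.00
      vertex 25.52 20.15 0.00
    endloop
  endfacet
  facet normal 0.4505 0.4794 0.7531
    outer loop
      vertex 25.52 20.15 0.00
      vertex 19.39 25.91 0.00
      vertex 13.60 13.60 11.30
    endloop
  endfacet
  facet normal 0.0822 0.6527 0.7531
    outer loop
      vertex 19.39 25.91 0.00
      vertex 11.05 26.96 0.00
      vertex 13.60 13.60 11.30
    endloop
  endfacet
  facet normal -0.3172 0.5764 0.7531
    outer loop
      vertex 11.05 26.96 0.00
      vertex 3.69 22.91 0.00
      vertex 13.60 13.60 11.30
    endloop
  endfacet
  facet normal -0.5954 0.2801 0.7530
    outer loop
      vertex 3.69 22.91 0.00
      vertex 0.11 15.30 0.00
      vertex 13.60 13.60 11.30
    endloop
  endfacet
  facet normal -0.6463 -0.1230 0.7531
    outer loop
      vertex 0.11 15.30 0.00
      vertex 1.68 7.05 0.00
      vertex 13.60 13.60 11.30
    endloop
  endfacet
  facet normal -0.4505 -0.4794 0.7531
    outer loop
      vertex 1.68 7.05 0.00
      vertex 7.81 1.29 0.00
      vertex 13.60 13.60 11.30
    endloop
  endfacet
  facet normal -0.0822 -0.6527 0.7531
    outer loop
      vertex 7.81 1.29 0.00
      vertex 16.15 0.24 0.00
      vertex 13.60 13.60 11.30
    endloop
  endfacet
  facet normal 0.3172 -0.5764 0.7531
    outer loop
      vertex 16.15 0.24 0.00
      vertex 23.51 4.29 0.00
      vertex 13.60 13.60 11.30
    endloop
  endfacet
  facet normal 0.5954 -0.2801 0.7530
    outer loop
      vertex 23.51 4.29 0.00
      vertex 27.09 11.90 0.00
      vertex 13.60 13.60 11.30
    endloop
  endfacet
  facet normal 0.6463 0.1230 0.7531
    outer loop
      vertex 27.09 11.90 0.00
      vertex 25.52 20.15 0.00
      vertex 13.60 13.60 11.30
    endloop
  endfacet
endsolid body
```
; perimeter-only toolpath
G21 ; units = mm
G90 ; absolute positioning
G28 ; home
; layer 1
G0 Z2.26
G0 X23.14 Y18.84
G1 X18.23 Y23.45
G1 X11.56 Y24.29
G1 X5.67 Y21.05
G1 X2.81 Y14.96
G1 X4.06 Y8.36
G1 X8.97 Y3.75
G1 X15.64 Y2.91
G1 X21.53 Y6.15
G1 X24.39 Y12.24
G1 X23.14 Y18.84
; layer 2
G0 Z4.52
G0 X20.75 Y17.53
G1 X17.07 Y20.99
G1 X12.07 Y21.62
G1 X7.65 Y19.19
G1 X5.51 Y14.62
G1 X6.45 Y9.67
G1 X10.13 Y6.21
G1 X15.13 Y5.58
G1 X19.55 Y8.01
G1 X21.69 Y12.58
G1 X20.75 Y17.53
; layer 3
G0 Z6.78
G0 X18.37 Y16.22
G1 X15.92 Y18.52
G1 X12.58 Y18.94
G1 X9.64 Y17.32
G1 X8.20 Y14.28
G1 X8.83 Y10.98
G1 X11.28 Y8.68
G1 X14.62 Y8.26
G1 X17.56 Y9.88
G1 X19.00 Y12.92
G1 X18.37 Y16.22
; layer 4
G0 Z9.04
G0 X15.98 Y14.91
G1 X14.76 Y16.06
G1 X13.09 Y16.27
G1 X11.62 Y15.46
G1 X10.90 Y13.94
G1 X11.22 Y12.29
G1 X12.44 Y11.14
G1 X14.11 Y10.93
G1 X15.58 Y11.74
G1 X16.30 Y13.26
G1 X15.98 Y14.91
M2 ; end

The solid is a regular 10-sided pyramid, base circumscribed radius ≈ 13.6 mm, apex at z ≈ 11.3 mm. Slicing at Δz = 2.26 mm — 5 equal slices spanning the solid's height, so layer i sits at z = i·h/5 — gives 4 non-empty perimeters. Each is a 10-segment closed polygon; G0 lifts to the layer z and rapids to the start vertex, then G1 traces the edges. The cross-section shrinks linearly with z (the slice at the apex is degenerate and omitted).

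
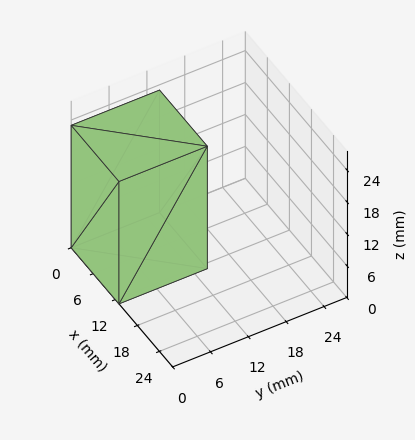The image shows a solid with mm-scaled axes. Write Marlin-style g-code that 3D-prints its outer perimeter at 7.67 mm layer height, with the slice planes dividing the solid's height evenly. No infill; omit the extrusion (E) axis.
Reading the render: the shape is a rectangular box, roughly 13 × 14 mm footprint and 23 mm tall (dimensions read to the nearest mm from the axis ticks). For the g-code, the solid's height is divided into equal slices at the stated Δz and each level perimeter traced with G1 moves after a G0 lift.

; perimeter-only toolpath
G21 ; units = mm
G90 ; absolute positioning
G28 ; home
; layer 1
G0 Z7.67
G0 X0.00 Y0.00
G1 X13.00 Y0.00
G1 X13.00 Y14.00
G1 X0.00 Y14.00
G1 X0.00 Y0.00
; layer 2
G0 Z15.33
G0 X0.00 Y0.00
G1 X13.00 Y0.00
G1 X13.00 Y14.00
G1 X0.00 Y14.00
G1 X0.00 Y0.00
; layer 3
G0 Z23.00
G0 X0.00 Y0.00
G1 X13.00 Y0.00
G1 X13.00 Y14.00
G1 X0.00 Y14.00
G1 X0.00 Y0.00
M2 ; end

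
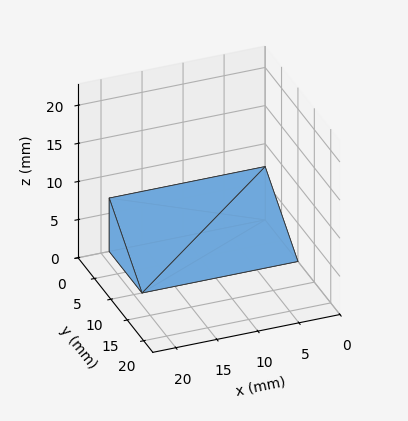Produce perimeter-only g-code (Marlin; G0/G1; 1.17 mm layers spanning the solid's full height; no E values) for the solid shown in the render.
Reading the render: the shape is a wedge (ramp): 19 × 10 mm base, rising to 7 mm along the y=0 edge and sloping linearly to z=0 at y=10 (dimensions read to the nearest mm from the axis ticks). For the g-code, the solid's height is divided into equal slices at the stated Δz and each level perimeter traced with G1 moves after a G0 lift.

; perimeter-only toolpath
G21 ; units = mm
G90 ; absolute positioning
G28 ; home
; layer 1
G0 Z1.17
G0 X0.00 Y0.00
G1 X19.00 Y0.00
G1 X19.00 Y8.33
G1 X0.00 Y8.33
G1 X0.00 Y0.00
; layer 2
G0 Z2.33
G0 X0.00 Y0.00
G1 X19.00 Y0.00
G1 X19.00 Y6.67
G1 X0.00 Y6.67
G1 X0.00 Y0.00
; layer 3
G0 Z3.50
G0 X0.00 Y0.00
G1 X19.00 Y0.00
G1 X19.00 Y5.00
G1 X0.00 Y5.00
G1 X0.00 Y0.00
; layer 4
G0 Z4.67
G0 X0.00 Y0.00
G1 X19.00 Y0.00
G1 X19.00 Y3.33
G1 X0.00 Y3.33
G1 X0.00 Y0.00
; layer 5
G0 Z5.83
G0 X0.00 Y0.00
G1 X19.00 Y0.00
G1 X19.00 Y1.67
G1 X0.00 Y1.67
G1 X0.00 Y0.00
M2 ; end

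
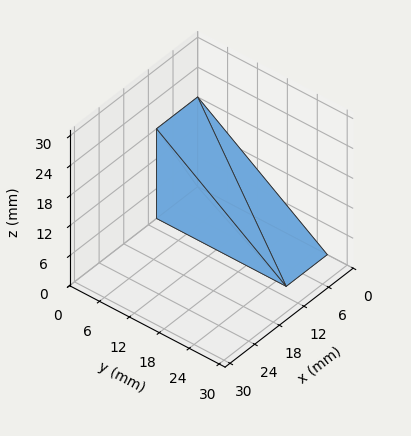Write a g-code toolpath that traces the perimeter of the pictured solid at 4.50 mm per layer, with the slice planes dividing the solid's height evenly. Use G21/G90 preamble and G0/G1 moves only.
Reading the render: the shape is a wedge (ramp): 10 × 26 mm base, rising to 18 mm along the y=0 edge and sloping linearly to z=0 at y=26 (dimensions read to the nearest mm from the axis ticks). For the g-code, the solid's height is divided into equal slices at the stated Δz and each level perimeter traced with G1 moves after a G0 lift.

; perimeter-only toolpath
G21 ; units = mm
G90 ; absolute positioning
G28 ; home
; layer 1
G0 Z4.50
G0 X0.00 Y0.00
G1 X10.00 Y0.00
G1 X10.00 Y19.50
G1 X0.00 Y19.50
G1 X0.00 Y0.00
; layer 2
G0 Z9.00
G0 X0.00 Y0.00
G1 X10.00 Y0.00
G1 X10.00 Y13.00
G1 X0.00 Y13.00
G1 X0.00 Y0.00
; layer 3
G0 Z13.50
G0 X0.00 Y0.00
G1 X10.00 Y0.00
G1 X10.00 Y6.50
G1 X0.00 Y6.50
G1 X0.00 Y0.00
M2 ; end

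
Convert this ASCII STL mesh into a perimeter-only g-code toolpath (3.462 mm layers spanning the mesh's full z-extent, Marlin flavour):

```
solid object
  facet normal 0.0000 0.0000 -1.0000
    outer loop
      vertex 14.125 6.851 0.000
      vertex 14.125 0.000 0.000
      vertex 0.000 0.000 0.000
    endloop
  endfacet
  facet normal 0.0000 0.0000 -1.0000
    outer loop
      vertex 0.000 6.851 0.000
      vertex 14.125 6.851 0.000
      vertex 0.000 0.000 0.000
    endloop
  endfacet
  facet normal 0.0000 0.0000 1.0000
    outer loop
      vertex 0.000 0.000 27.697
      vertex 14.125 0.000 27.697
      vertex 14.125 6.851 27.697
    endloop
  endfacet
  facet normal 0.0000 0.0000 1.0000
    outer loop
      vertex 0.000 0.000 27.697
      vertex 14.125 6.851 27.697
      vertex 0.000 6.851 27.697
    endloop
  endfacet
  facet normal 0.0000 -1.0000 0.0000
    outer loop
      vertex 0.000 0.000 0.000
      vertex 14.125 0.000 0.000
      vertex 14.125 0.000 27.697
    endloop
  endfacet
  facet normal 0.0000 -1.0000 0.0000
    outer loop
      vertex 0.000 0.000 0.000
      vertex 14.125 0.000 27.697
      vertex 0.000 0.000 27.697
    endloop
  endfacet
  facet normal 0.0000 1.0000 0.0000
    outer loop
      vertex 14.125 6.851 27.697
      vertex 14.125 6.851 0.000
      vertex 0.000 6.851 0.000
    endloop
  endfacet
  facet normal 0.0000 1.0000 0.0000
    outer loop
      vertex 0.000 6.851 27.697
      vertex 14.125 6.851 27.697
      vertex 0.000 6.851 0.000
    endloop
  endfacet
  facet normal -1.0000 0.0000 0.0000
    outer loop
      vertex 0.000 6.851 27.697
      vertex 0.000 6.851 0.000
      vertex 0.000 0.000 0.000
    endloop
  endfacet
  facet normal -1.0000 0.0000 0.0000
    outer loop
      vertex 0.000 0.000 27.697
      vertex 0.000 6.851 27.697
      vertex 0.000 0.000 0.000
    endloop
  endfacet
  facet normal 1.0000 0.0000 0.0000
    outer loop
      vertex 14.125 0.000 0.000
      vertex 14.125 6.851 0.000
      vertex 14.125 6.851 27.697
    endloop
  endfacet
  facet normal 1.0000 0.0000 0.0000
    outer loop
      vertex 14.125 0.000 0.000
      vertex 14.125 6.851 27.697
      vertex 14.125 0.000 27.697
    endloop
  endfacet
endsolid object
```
; perimeter-only toolpath
G21 ; units = mm
G90 ; absolute positioning
G28 ; home
; layer 1
G0 Z3.462
G0 X0.000 Y0.000
G1 X14.125 Y0.000
G1 X14.125 Y6.851
G1 X0.000 Y6.851
G1 X0.000 Y0.000
; layer 2
G0 Z6.924
G0 X0.000 Y0.000
G1 X14.125 Y0.000
G1 X14.125 Y6.851
G1 X0.000 Y6.851
G1 X0.000 Y0.000
; layer 3
G0 Z10.386
G0 X0.000 Y0.000
G1 X14.125 Y0.000
G1 X14.125 Y6.851
G1 X0.000 Y6.851
G1 X0.000 Y0.000
; layer 4
G0 Z13.848
G0 X0.000 Y0.000
G1 X14.125 Y0.000
G1 X14.125 Y6.851
G1 X0.000 Y6.851
G1 X0.000 Y0.000
; layer 5
G0 Z17.311
G0 X0.000 Y0.000
G1 X14.125 Y0.000
G1 X14.125 Y6.851
G1 X0.000 Y6.851
G1 X0.000 Y0.000
; layer 6
G0 Z20.773
G0 X0.000 Y0.000
G1 X14.125 Y0.000
G1 X14.125 Y6.851
G1 X0.000 Y6.851
G1 X0.000 Y0.000
; layer 7
G0 Z24.235
G0 X0.000 Y0.000
G1 X14.125 Y0.000
G1 X14.125 Y6.851
G1 X0.000 Y6.851
G1 X0.000 Y0.000
; layer 8
G0 Z27.697
G0 X0.000 Y0.000
G1 X14.125 Y0.000
G1 X14.125 Y6.851
G1 X0.000 Y6.851
G1 X0.000 Y0.000
M2 ; end

The solid is a rectangular box, roughly 14.1 × 6.85 mm footprint and 27.7 mm tall. Slicing at Δz = 3.462 mm — 8 equal slices spanning the solid's height, so layer i sits at z = i·h/8 — gives 8 non-empty perimeters. Each is a 4-segment closed polygon; G0 lifts to the layer z and rapids to the start vertex, then G1 traces the edges.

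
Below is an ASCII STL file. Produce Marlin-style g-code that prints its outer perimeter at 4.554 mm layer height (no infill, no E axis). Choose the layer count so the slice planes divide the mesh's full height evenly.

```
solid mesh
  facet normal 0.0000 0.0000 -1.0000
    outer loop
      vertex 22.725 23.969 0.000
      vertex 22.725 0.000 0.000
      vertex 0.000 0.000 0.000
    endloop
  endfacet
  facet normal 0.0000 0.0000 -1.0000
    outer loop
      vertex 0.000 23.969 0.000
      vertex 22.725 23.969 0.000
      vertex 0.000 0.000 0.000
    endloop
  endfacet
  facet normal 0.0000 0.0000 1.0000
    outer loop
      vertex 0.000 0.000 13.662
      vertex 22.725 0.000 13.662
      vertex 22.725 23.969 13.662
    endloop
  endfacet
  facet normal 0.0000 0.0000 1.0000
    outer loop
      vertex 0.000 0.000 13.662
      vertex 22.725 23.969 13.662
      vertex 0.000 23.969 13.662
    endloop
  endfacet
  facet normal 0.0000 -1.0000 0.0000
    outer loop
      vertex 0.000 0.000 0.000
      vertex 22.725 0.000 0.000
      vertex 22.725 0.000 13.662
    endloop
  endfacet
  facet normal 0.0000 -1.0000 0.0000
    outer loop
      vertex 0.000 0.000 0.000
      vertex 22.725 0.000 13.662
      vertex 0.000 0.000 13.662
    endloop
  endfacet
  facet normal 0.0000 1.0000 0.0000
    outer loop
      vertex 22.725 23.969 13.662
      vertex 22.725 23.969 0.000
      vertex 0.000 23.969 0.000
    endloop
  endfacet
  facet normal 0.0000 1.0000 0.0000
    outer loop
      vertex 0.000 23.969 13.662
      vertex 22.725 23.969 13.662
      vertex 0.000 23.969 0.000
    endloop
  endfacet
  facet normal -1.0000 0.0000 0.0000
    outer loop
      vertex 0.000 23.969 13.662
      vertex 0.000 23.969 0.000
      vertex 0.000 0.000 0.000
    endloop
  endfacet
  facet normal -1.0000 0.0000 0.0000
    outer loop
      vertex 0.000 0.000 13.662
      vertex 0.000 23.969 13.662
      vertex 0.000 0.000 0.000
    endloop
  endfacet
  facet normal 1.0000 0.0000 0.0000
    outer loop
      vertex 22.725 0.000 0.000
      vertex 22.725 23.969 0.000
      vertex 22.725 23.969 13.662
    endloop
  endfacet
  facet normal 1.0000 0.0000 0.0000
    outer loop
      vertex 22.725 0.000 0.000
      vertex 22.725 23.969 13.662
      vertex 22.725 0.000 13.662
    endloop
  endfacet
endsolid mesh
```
; perimeter-only toolpath
G21 ; units = mm
G90 ; absolute positioning
G28 ; home
; layer 1
G0 Z4.554
G0 X0.000 Y0.000
G1 X22.725 Y0.000
G1 X22.725 Y23.969
G1 X0.000 Y23.969
G1 X0.000 Y0.000
; layer 2
G0 Z9.108
G0 X0.000 Y0.000
G1 X22.725 Y0.000
G1 X22.725 Y23.969
G1 X0.000 Y23.969
G1 X0.000 Y0.000
; layer 3
G0 Z13.662
G0 X0.000 Y0.000
G1 X22.725 Y0.000
G1 X22.725 Y23.969
G1 X0.000 Y23.969
G1 X0.000 Y0.000
M2 ; end

The solid is a rectangular box, roughly 22.7 × 24 mm footprint and 13.7 mm tall. Slicing at Δz = 4.554 mm — 3 equal slices spanning the solid's height, so layer i sits at z = i·h/3 — gives 3 non-empty perimeters. Each is a 4-segment closed polygon; G0 lifts to the layer z and rapids to the start vertex, then G1 traces the edges.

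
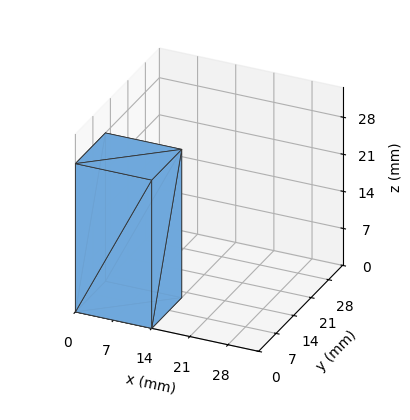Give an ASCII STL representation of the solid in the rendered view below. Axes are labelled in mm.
Reading the render: the shape is a rectangular box, roughly 14 × 12 mm footprint and 28 mm tall (dimensions read to the nearest mm from the axis ticks). For the STL, each face is triangulated and given an outward normal.

solid part
  facet normal 0.0000 0.0000 -1.0000
    outer loop
      vertex 14.00 12.00 0.00
      vertex 14.00 0.00 0.00
      vertex 0.00 0.00 0.00
    endloop
  endfacet
  facet normal 0.0000 0.0000 -1.0000
    outer loop
      vertex 0.00 12.00 0.00
      vertex 14.00 12.00 0.00
      vertex 0.00 0.00 0.00
    endloop
  endfacet
  facet normal 0.0000 0.0000 1.0000
    outer loop
      vertex 0.00 0.00 28.00
      vertex 14.00 0.00 28.00
      vertex 14.00 12.00 28.00
    endloop
  endfacet
  facet normal 0.0000 0.0000 1.0000
    outer loop
      vertex 0.00 0.00 28.00
      vertex 14.00 12.00 28.00
      vertex 0.00 12.00 28.00
    endloop
  endfacet
  facet normal 0.0000 -1.0000 0.0000
    outer loop
      vertex 0.00 0.00 0.00
      vertex 14.00 0.00 0.00
      vertex 14.00 0.00 28.00
    endloop
  endfacet
  facet normal 0.0000 -1.0000 0.0000
    outer loop
      vertex 0.00 0.00 0.00
      vertex 14.00 0.00 28.00
      vertex 0.00 0.00 28.00
    endloop
  endfacet
  facet normal 0.0000 1.0000 0.0000
    outer loop
      vertex 14.00 12.00 28.00
      vertex 14.00 12.00 0.00
      vertex 0.00 12.00 0.00
    endloop
  endfacet
  facet normal 0.0000 1.0000 0.0000
    outer loop
      vertex 0.00 12.00 28.00
      vertex 14.00 12.00 28.00
      vertex 0.00 12.00 0.00
    endloop
  endfacet
  facet normal -1.0000 0.0000 0.0000
    outer loop
      vertex 0.00 12.00 28.00
      vertex 0.00 12.00 0.00
      vertex 0.00 0.00 0.00
    endloop
  endfacet
  facet normal -1.0000 0.0000 0.0000
    outer loop
      vertex 0.00 0.00 28.00
      vertex 0.00 12.00 28.00
      vertex 0.00 0.00 0.00
    endloop
  endfacet
  facet normal 1.0000 0.0000 0.0000
    outer loop
      vertex 14.00 0.00 0.00
      vertex 14.00 12.00 0.00
      vertex 14.00 12.00 28.00
    endloop
  endfacet
  facet normal 1.0000 0.0000 0.0000
    outer loop
      vertex 14.00 0.00 0.00
      vertex 14.00 12.00 28.00
      vertex 14.00 0.00 28.00
    endloop
  endfacet
endsolid part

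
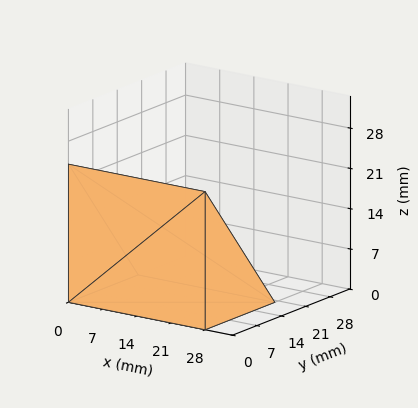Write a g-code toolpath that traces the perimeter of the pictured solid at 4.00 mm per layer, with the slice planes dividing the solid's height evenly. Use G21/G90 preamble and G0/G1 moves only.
Reading the render: the shape is a wedge (ramp): 28 × 20 mm base, rising to 24 mm along the y=0 edge and sloping linearly to z=0 at y=20 (dimensions read to the nearest mm from the axis ticks). For the g-code, the solid's height is divided into equal slices at the stated Δz and each level perimeter traced with G1 moves after a G0 lift.

; perimeter-only toolpath
G21 ; units = mm
G90 ; absolute positioning
G28 ; home
; layer 1
G0 Z4.00
G0 X0.00 Y0.00
G1 X28.00 Y0.00
G1 X28.00 Y16.67
G1 X0.00 Y16.67
G1 X0.00 Y0.00
; layer 2
G0 Z8.00
G0 X0.00 Y0.00
G1 X28.00 Y0.00
G1 X28.00 Y13.33
G1 X0.00 Y13.33
G1 X0.00 Y0.00
; layer 3
G0 Z12.00
G0 X0.00 Y0.00
G1 X28.00 Y0.00
G1 X28.00 Y10.00
G1 X0.00 Y10.00
G1 X0.00 Y0.00
; layer 4
G0 Z16.00
G0 X0.00 Y0.00
G1 X28.00 Y0.00
G1 X28.00 Y6.67
G1 X0.00 Y6.67
G1 X0.00 Y0.00
; layer 5
G0 Z20.00
G0 X0.00 Y0.00
G1 X28.00 Y0.00
G1 X28.00 Y3.33
G1 X0.00 Y3.33
G1 X0.00 Y0.00
M2 ; end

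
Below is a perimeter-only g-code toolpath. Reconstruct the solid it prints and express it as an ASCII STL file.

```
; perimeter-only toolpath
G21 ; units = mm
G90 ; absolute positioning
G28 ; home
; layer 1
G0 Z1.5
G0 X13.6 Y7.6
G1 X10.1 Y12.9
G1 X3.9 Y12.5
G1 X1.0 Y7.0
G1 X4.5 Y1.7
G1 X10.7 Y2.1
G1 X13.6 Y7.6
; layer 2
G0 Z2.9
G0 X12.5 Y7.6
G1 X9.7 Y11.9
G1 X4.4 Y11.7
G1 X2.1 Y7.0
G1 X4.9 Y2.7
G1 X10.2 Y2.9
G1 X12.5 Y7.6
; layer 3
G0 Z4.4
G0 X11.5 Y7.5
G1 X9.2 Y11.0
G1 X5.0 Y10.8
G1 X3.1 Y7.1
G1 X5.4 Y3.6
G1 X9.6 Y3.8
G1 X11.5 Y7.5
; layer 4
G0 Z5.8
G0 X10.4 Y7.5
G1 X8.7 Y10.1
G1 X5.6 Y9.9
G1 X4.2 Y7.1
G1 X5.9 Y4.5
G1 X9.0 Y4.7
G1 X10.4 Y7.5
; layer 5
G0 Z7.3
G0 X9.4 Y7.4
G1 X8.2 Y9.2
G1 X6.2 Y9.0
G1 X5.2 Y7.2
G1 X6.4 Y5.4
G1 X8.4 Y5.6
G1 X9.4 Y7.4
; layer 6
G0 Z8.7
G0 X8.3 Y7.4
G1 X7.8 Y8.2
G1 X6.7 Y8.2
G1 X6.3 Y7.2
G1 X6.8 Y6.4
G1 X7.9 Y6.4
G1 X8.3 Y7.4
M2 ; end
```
solid part
  facet normal 0.0000 0.0000 -1.0000
    outer loop
      vertex 3.3 13.4 0.0
      vertex 10.6 13.8 0.0
      vertex 14.6 7.7 0.0
    endloop
  endfacet
  facet normal 0.0000 0.0000 -1.0000
    outer loop
      vertex 0.0 6.9 0.0
      vertex 3.3 13.4 0.0
      vertex 14.6 7.7 0.0
    endloop
  endfacet
  facet normal 0.0000 0.0000 -1.0000
    outer loop
      vertex 4.0 0.8 0.0
      vertex 0.0 6.9 0.0
      vertex 14.6 7.7 0.0
    endloop
  endfacet
  facet normal 0.0000 0.0000 -1.0000
    outer loop
      vertex 11.3 1.2 0.0
      vertex 4.0 0.8 0.0
      vertex 14.6 7.7 0.0
    endloop
  endfacet
  facet normal 0.7107 0.4661 0.5269
    outer loop
      vertex 14.6 7.7 0.0
      vertex 10.6 13.8 0.0
      vertex 7.3 7.3 10.2
    endloop
  endfacet
  facet normal -0.0465 0.8492 0.5261
    outer loop
      vertex 10.6 13.8 0.0
      vertex 3.3 13.4 0.0
      vertex 7.3 7.3 10.2
    endloop
  endfacet
  facet normal -0.7577 0.3847 0.5272
    outer loop
      vertex 3.3 13.4 0.0
      vertex 0.0 6.9 0.0
      vertex 7.3 7.3 10.2
    endloop
  endfacet
  facet normal -0.7107 -0.4661 0.5269
    outer loop
      vertex 0.0 6.9 0.0
      vertex 4.0 0.8 0.0
      vertex 7.3 7.3 10.2
    endloop
  endfacet
  facet normal 0.0465 -0.8492 0.5261
    outer loop
      vertex 4.0 0.8 0.0
      vertex 11.3 1.2 0.0
      vertex 7.3 7.3 10.2
    endloop
  endfacet
  facet normal 0.7577 -0.3847 0.5272
    outer loop
      vertex 11.3 1.2 0.0
      vertex 14.6 7.7 0.0
      vertex 7.3 7.3 10.2
    endloop
  endfacet
endsolid part

The G0 Z moves step by Δz≈1.5 mm. The G1 loops shrink linearly with z, so the solid tapers from its base footprint up to z≈10.2. Closing with a flat bottom cap and the tapered top and triangulating gives 10 facets — a regular 6-sided pyramid, base circumscribed radius ≈ 7.3 mm, apex at z ≈ 10.2 mm.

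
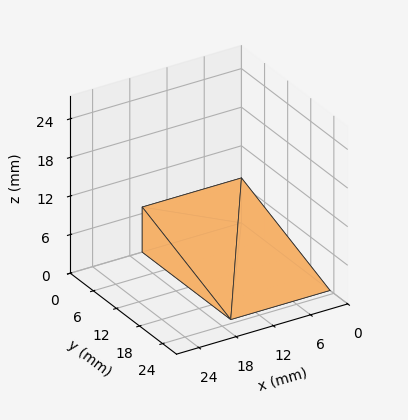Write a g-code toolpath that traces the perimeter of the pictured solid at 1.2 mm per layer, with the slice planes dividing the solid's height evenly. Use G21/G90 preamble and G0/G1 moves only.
Reading the render: the shape is a wedge (ramp): 16 × 23 mm base, rising to 7 mm along the y=0 edge and sloping linearly to z=0 at y=23 (dimensions read to the nearest mm from the axis ticks). For the g-code, the solid's height is divided into equal slices at the stated Δz and each level perimeter traced with G1 moves after a G0 lift.

; perimeter-only toolpath
G21 ; units = mm
G90 ; absolute positioning
G28 ; home
; layer 1
G0 Z1.2
G0 X0.0 Y0.0
G1 X16.0 Y0.0
G1 X16.0 Y19.2
G1 X0.0 Y19.2
G1 X0.0 Y0.0
; layer 2
G0 Z2.3
G0 X0.0 Y0.0
G1 X16.0 Y0.0
G1 X16.0 Y15.3
G1 X0.0 Y15.3
G1 X0.0 Y0.0
; layer 3
G0 Z3.5
G0 X0.0 Y0.0
G1 X16.0 Y0.0
G1 X16.0 Y11.5
G1 X0.0 Y11.5
G1 X0.0 Y0.0
; layer 4
G0 Z4.7
G0 X0.0 Y0.0
G1 X16.0 Y0.0
G1 X16.0 Y7.7
G1 X0.0 Y7.7
G1 X0.0 Y0.0
; layer 5
G0 Z5.8
G0 X0.0 Y0.0
G1 X16.0 Y0.0
G1 X16.0 Y3.8
G1 X0.0 Y3.8
G1 X0.0 Y0.0
M2 ; end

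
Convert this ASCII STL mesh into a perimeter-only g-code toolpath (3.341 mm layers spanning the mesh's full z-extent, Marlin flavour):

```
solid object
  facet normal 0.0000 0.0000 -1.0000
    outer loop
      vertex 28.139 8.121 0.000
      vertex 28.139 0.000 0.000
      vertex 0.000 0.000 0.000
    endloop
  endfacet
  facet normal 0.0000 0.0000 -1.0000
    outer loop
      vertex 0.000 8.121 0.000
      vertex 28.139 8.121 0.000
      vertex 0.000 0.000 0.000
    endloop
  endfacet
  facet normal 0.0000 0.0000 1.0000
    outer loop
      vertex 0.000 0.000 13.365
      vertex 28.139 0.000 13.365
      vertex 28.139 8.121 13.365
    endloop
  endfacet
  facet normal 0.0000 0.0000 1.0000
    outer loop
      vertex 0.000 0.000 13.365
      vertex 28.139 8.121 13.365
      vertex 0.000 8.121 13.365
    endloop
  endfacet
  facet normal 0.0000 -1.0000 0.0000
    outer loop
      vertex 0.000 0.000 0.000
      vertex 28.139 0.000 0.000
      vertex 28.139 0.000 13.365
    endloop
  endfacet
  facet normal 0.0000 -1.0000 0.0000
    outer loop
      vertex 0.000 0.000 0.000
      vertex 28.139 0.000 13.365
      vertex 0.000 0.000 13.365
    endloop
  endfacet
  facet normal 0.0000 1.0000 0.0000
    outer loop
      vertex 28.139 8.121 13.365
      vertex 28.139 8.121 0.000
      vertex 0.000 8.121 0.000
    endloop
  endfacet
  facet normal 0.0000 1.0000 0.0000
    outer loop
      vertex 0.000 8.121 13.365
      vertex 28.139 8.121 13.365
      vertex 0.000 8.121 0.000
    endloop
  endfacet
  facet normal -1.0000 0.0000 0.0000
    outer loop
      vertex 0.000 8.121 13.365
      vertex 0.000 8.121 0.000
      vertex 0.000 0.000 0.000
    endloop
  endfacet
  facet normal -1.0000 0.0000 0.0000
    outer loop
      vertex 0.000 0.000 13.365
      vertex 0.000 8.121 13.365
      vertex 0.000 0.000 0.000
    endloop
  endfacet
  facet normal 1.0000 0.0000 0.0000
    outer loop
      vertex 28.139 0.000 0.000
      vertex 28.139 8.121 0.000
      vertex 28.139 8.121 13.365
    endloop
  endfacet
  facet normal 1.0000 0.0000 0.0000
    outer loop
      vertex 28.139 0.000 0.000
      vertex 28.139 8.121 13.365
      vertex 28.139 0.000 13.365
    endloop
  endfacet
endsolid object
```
; perimeter-only toolpath
G21 ; units = mm
G90 ; absolute positioning
G28 ; home
; layer 1
G0 Z3.341
G0 X0.000 Y0.000
G1 X28.139 Y0.000
G1 X28.139 Y8.121
G1 X0.000 Y8.121
G1 X0.000 Y0.000
; layer 2
G0 Z6.683
G0 X0.000 Y0.000
G1 X28.139 Y0.000
G1 X28.139 Y8.121
G1 X0.000 Y8.121
G1 X0.000 Y0.000
; layer 3
G0 Z10.024
G0 X0.000 Y0.000
G1 X28.139 Y0.000
G1 X28.139 Y8.121
G1 X0.000 Y8.121
G1 X0.000 Y0.000
; layer 4
G0 Z13.365
G0 X0.000 Y0.000
G1 X28.139 Y0.000
G1 X28.139 Y8.121
G1 X0.000 Y8.121
G1 X0.000 Y0.000
M2 ; end

The solid is a rectangular box, roughly 28.1 × 8.12 mm footprint and 13.4 mm tall. Slicing at Δz = 3.341 mm — 4 equal slices spanning the solid's height, so layer i sits at z = i·h/4 — gives 4 non-empty perimeters. Each is a 4-segment closed polygon; G0 lifts to the layer z and rapids to the start vertex, then G1 traces the edges.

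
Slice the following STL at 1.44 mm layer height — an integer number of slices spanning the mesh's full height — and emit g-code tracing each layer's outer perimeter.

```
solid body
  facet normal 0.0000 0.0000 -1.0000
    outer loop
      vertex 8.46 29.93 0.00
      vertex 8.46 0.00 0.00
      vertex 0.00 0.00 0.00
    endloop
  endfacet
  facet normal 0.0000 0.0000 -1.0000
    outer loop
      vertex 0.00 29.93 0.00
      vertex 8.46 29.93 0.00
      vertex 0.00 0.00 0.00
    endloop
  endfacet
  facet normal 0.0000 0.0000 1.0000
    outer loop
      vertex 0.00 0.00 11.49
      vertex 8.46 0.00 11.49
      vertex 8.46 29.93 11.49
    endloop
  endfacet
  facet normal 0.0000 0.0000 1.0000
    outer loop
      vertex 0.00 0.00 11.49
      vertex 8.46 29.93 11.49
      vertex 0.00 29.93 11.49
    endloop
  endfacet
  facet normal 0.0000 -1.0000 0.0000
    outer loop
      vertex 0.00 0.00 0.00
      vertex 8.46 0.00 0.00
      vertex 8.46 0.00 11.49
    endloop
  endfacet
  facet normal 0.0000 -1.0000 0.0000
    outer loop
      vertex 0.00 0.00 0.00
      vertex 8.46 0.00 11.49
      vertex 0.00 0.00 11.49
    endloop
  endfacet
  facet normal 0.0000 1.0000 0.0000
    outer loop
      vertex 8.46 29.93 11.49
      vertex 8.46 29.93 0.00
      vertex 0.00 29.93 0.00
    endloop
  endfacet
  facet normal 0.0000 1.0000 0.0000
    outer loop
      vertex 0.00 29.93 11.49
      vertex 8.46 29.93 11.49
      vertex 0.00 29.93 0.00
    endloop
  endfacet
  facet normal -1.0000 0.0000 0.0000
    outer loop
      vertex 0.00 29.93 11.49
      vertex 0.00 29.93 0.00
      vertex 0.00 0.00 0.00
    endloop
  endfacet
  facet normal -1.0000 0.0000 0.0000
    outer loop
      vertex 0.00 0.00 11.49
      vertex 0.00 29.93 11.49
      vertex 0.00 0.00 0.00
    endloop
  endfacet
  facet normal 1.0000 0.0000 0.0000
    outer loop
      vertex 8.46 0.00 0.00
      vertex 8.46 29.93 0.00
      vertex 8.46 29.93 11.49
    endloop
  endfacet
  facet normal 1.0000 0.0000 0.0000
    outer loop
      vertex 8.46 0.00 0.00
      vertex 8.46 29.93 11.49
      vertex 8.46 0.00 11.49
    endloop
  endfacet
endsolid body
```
; perimeter-only toolpath
G21 ; units = mm
G90 ; absolute positioning
G28 ; home
; layer 1
G0 Z1.44
G0 X0.00 Y0.00
G1 X8.46 Y0.00
G1 X8.46 Y29.93
G1 X0.00 Y29.93
G1 X0.00 Y0.00
; layer 2
G0 Z2.87
G0 X0.00 Y0.00
G1 X8.46 Y0.00
G1 X8.46 Y29.93
G1 X0.00 Y29.93
G1 X0.00 Y0.00
; layer 3
G0 Z4.31
G0 X0.00 Y0.00
G1 X8.46 Y0.00
G1 X8.46 Y29.93
G1 X0.00 Y29.93
G1 X0.00 Y0.00
; layer 4
G0 Z5.75
G0 X0.00 Y0.00
G1 X8.46 Y0.00
G1 X8.46 Y29.93
G1 X0.00 Y29.93
G1 X0.00 Y0.00
; layer 5
G0 Z7.18
G0 X0.00 Y0.00
G1 X8.46 Y0.00
G1 X8.46 Y29.93
G1 X0.00 Y29.93
G1 X0.00 Y0.00
; layer 6
G0 Z8.62
G0 X0.00 Y0.00
G1 X8.46 Y0.00
G1 X8.46 Y29.93
G1 X0.00 Y29.93
G1 X0.00 Y0.00
; layer 7
G0 Z10.05
G0 X0.00 Y0.00
G1 X8.46 Y0.00
G1 X8.46 Y29.93
G1 X0.00 Y29.93
G1 X0.00 Y0.00
; layer 8
G0 Z11.49
G0 X0.00 Y0.00
G1 X8.46 Y0.00
G1 X8.46 Y29.93
G1 X0.00 Y29.93
G1 X0.00 Y0.00
M2 ; end

The solid is a rectangular box, roughly 8.46 × 29.9 mm footprint and 11.5 mm tall. Slicing at Δz = 1.44 mm — 8 equal slices spanning the solid's height, so layer i sits at z = i·h/8 — gives 8 non-empty perimeters. Each is a 4-segment closed polygon; G0 lifts to the layer z and rapids to the start vertex, then G1 traces the edges.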